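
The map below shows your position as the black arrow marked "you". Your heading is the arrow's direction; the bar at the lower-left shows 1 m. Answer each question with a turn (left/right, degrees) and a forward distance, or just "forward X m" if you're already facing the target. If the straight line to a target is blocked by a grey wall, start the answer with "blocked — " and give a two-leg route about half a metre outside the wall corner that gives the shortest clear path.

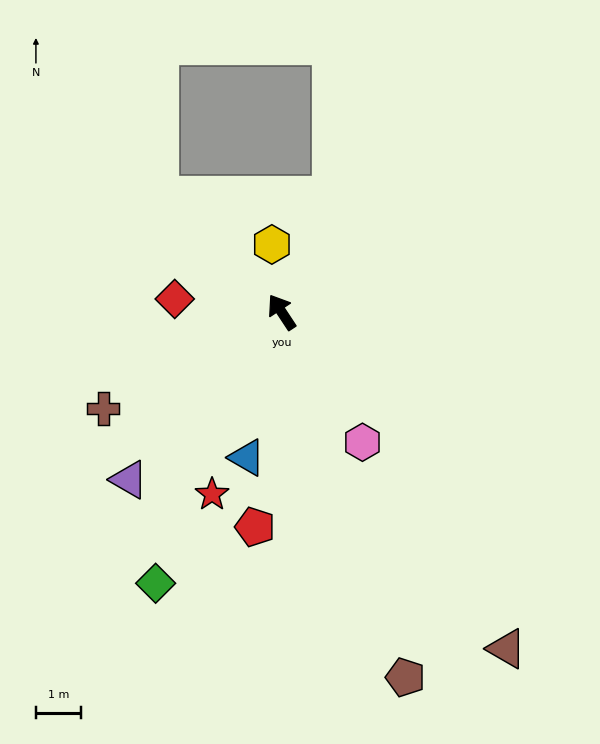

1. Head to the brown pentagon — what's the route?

turn left 165°, forward 8.6 m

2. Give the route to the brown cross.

turn left 85°, forward 4.5 m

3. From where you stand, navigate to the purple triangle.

turn left 104°, forward 5.0 m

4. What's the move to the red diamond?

turn left 50°, forward 2.4 m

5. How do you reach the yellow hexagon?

turn right 25°, forward 1.5 m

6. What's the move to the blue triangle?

turn left 133°, forward 3.3 m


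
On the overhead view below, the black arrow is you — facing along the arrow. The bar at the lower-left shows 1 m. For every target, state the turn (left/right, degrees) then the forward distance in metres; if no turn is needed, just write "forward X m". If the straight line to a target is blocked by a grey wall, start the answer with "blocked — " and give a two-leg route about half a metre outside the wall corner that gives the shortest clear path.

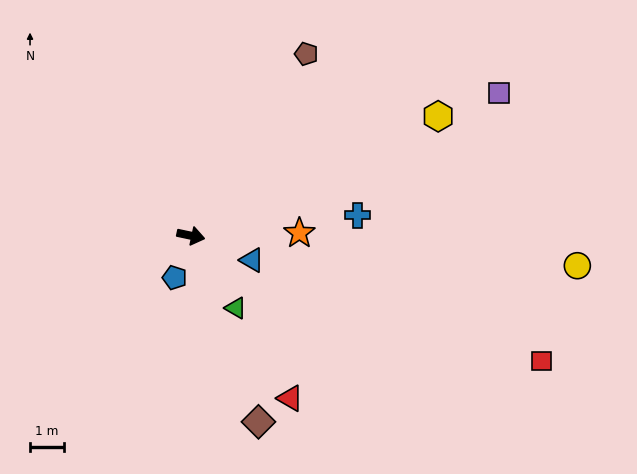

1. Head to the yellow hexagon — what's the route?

turn left 38°, forward 8.1 m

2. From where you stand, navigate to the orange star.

turn left 13°, forward 3.2 m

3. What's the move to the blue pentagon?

turn right 99°, forward 1.3 m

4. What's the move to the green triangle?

turn right 46°, forward 2.5 m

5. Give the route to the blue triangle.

turn right 10°, forward 1.9 m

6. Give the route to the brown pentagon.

turn left 70°, forward 6.4 m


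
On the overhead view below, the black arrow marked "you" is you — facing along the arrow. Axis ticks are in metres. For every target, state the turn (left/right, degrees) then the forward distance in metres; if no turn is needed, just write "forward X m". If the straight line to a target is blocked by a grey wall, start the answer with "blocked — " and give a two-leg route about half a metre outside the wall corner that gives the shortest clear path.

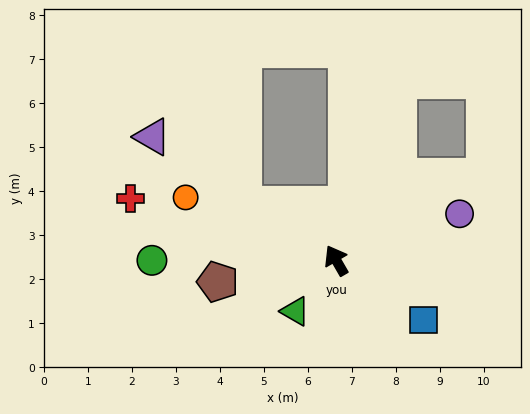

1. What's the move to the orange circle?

turn left 37°, forward 3.7 m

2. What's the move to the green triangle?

turn left 111°, forward 1.5 m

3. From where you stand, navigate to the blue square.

turn right 154°, forward 2.4 m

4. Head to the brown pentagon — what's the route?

turn left 70°, forward 2.7 m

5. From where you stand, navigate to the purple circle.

turn right 99°, forward 3.0 m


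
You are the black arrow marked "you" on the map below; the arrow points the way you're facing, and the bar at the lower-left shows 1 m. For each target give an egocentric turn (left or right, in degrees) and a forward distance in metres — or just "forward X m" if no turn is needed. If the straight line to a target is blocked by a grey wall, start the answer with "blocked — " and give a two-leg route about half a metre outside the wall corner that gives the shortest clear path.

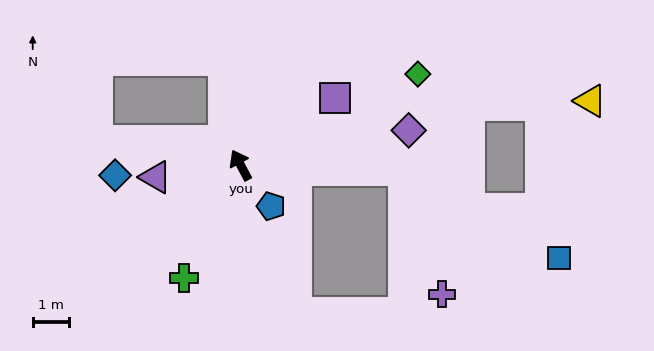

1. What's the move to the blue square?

blocked — turn right 120°, forward 4.5 m, then turn right 28°, forward 4.9 m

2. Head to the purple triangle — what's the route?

turn left 70°, forward 2.3 m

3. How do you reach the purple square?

turn right 83°, forward 3.2 m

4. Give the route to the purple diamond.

turn right 107°, forward 4.7 m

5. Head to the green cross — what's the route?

turn left 125°, forward 3.5 m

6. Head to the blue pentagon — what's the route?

turn right 172°, forward 1.4 m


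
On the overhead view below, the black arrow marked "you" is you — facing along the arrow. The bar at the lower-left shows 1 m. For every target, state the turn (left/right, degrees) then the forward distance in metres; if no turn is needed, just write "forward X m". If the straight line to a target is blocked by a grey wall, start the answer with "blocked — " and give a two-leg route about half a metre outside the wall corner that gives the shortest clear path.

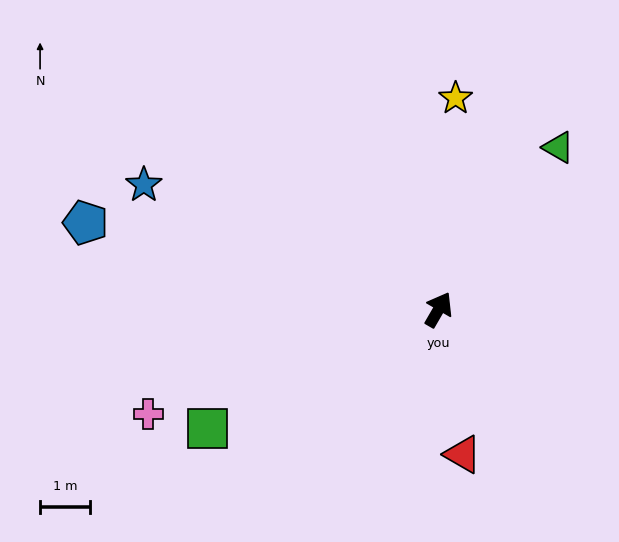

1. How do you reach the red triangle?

turn right 141°, forward 2.9 m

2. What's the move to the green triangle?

turn right 6°, forward 4.0 m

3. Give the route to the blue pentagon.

turn left 106°, forward 7.3 m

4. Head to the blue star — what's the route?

turn left 97°, forward 6.4 m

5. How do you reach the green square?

turn left 147°, forward 5.2 m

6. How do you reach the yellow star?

turn left 25°, forward 4.3 m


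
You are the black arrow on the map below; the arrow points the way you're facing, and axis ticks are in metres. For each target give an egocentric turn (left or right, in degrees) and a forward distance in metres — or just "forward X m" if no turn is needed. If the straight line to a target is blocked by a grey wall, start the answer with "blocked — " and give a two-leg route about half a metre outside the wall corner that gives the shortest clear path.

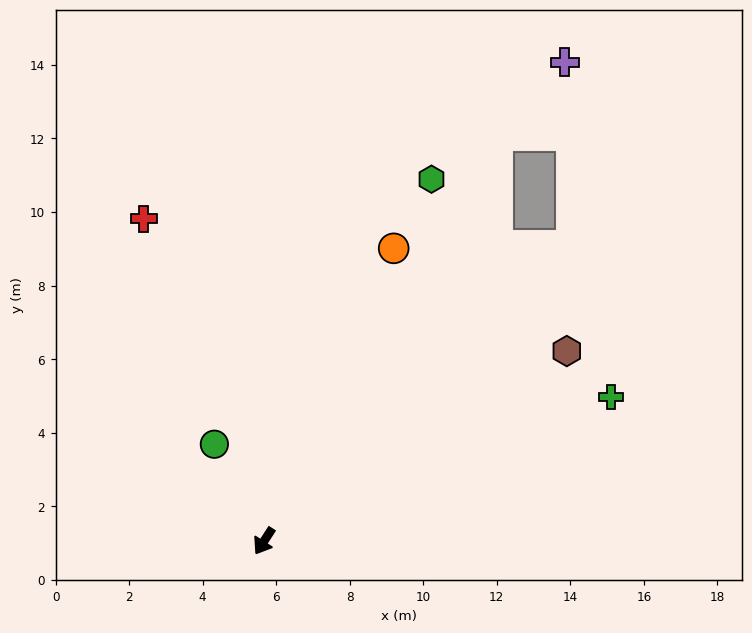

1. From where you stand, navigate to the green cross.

turn left 145°, forward 10.2 m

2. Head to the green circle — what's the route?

turn right 120°, forward 3.0 m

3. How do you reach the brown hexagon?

turn left 155°, forward 9.7 m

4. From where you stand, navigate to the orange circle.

turn right 171°, forward 8.7 m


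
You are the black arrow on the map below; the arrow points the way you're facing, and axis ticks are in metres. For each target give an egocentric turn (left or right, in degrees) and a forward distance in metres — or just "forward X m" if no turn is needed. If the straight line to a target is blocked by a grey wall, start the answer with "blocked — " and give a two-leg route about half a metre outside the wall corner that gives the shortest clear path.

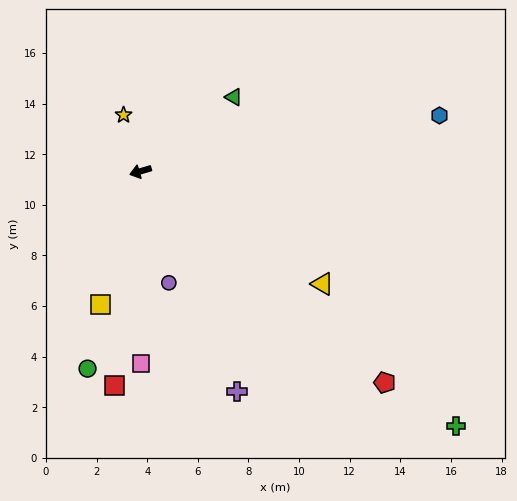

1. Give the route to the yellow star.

turn right 90°, forward 2.3 m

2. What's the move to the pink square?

turn left 74°, forward 7.6 m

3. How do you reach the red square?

turn left 67°, forward 8.5 m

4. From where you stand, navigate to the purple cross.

turn left 97°, forward 9.5 m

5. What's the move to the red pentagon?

turn left 123°, forward 12.8 m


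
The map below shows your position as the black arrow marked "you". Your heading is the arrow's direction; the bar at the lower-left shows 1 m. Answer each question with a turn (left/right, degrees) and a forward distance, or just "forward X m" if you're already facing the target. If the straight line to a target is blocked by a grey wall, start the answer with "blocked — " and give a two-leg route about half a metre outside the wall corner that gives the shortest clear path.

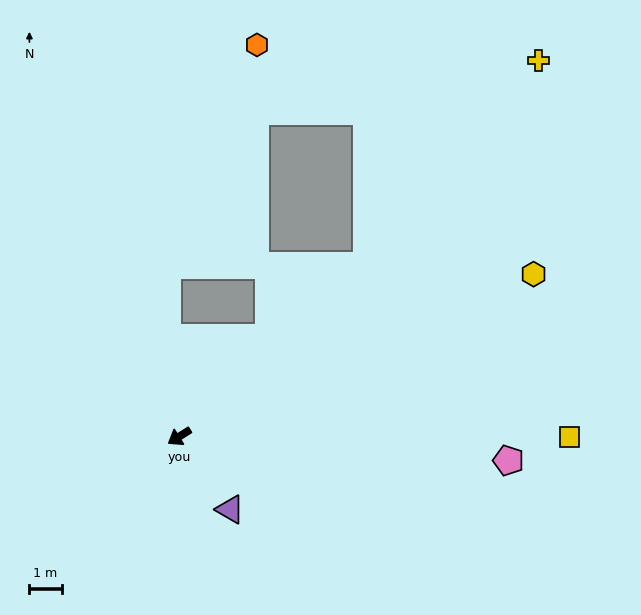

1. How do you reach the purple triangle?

turn left 93°, forward 2.8 m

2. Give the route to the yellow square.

turn left 148°, forward 12.1 m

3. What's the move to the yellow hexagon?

turn left 173°, forward 12.1 m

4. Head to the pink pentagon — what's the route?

turn left 144°, forward 10.3 m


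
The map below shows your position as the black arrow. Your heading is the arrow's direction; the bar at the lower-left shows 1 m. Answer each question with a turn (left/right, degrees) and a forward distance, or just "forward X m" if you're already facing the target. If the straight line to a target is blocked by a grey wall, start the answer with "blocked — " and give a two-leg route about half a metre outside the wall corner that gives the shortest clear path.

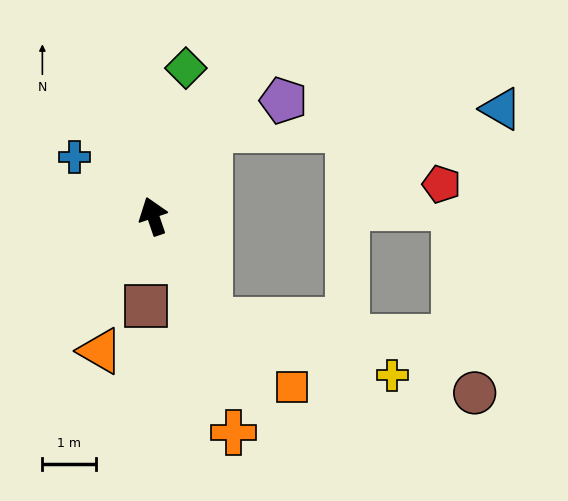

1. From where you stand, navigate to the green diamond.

turn right 31°, forward 2.8 m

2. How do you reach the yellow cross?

blocked — turn right 170°, forward 2.2 m, then turn left 44°, forward 3.5 m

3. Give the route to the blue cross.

turn left 34°, forward 1.8 m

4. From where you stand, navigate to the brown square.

turn left 157°, forward 1.7 m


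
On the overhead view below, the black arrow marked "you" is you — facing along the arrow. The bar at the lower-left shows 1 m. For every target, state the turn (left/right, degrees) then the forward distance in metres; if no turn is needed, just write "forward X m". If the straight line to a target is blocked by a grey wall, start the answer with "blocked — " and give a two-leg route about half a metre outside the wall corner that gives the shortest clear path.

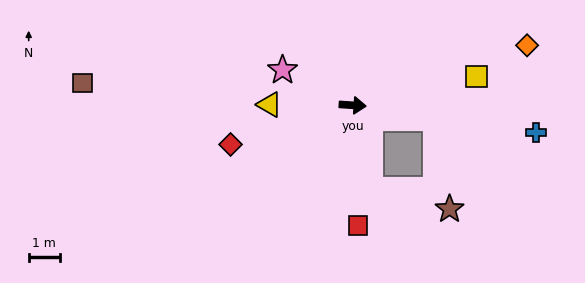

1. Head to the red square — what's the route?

turn right 84°, forward 3.8 m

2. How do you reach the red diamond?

turn right 158°, forward 4.1 m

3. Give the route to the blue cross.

turn right 5°, forward 5.9 m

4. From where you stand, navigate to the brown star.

blocked — turn right 75°, forward 2.8 m, then turn left 65°, forward 2.6 m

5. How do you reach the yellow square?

turn left 17°, forward 4.1 m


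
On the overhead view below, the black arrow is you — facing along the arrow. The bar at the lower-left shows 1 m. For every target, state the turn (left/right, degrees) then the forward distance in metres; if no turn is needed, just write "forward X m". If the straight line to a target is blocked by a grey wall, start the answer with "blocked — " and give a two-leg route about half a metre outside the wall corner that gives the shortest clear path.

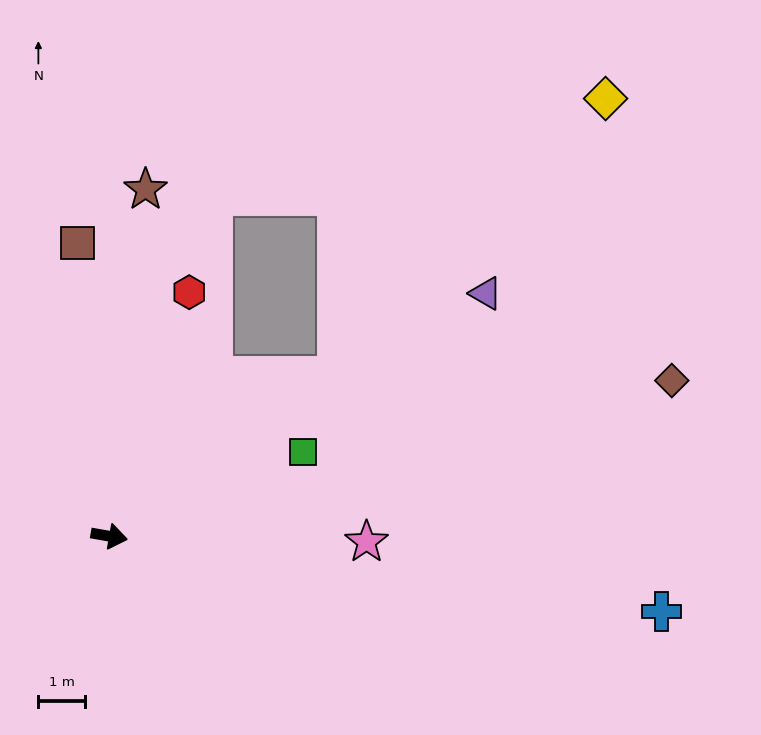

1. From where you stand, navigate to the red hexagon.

turn left 82°, forward 5.6 m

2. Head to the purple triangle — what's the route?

turn left 43°, forward 9.7 m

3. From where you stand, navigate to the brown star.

turn left 94°, forward 7.6 m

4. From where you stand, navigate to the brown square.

turn left 106°, forward 6.4 m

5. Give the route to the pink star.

turn left 9°, forward 5.6 m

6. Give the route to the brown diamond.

turn left 25°, forward 12.6 m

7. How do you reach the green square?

turn left 33°, forward 4.6 m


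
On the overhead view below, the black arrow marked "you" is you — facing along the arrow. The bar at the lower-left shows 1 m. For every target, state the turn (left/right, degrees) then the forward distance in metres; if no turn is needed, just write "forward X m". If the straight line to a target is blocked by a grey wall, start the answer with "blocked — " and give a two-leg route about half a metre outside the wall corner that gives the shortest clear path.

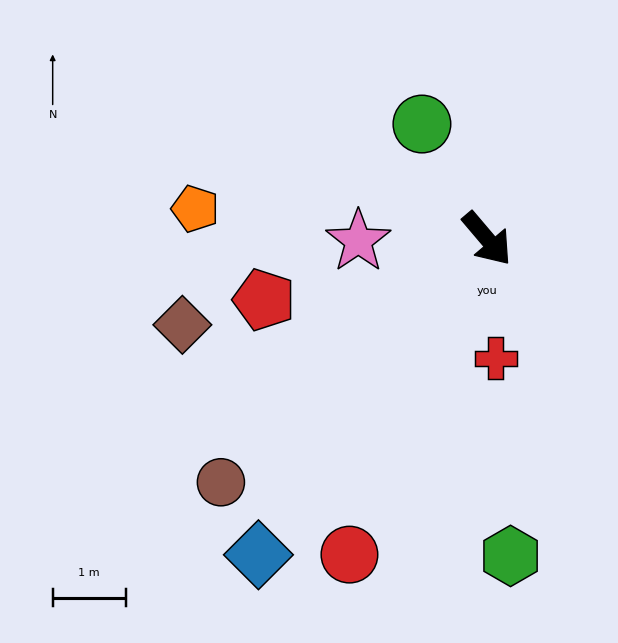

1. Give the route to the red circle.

turn right 64°, forward 4.7 m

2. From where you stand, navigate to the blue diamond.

turn right 76°, forward 5.4 m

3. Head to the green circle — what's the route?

turn left 169°, forward 1.8 m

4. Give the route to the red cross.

turn right 36°, forward 1.6 m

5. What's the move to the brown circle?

turn right 88°, forward 4.9 m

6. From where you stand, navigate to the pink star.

turn right 129°, forward 1.8 m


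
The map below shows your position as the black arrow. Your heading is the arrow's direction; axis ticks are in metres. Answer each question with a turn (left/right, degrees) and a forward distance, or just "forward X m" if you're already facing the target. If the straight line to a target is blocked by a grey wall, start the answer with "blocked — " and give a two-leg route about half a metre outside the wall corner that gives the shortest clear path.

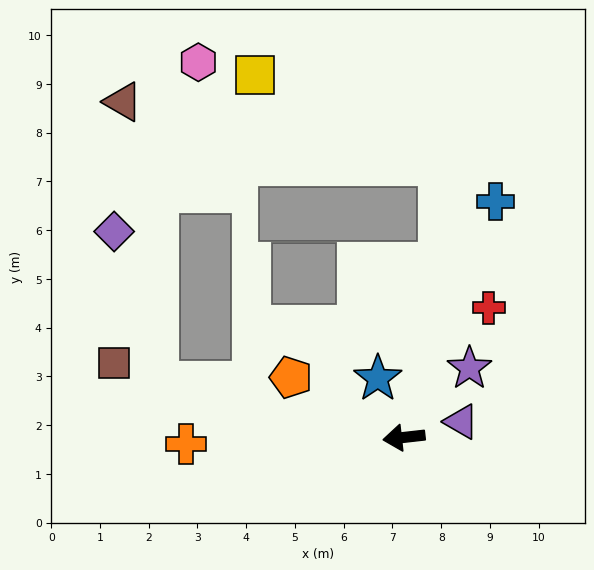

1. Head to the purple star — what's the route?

turn right 140°, forward 2.0 m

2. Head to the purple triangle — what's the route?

turn right 171°, forward 1.2 m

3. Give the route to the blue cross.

turn right 118°, forward 5.2 m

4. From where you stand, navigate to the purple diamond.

blocked — turn right 19°, forward 5.2 m, then turn right 61°, forward 3.2 m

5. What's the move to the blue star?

turn right 73°, forward 1.3 m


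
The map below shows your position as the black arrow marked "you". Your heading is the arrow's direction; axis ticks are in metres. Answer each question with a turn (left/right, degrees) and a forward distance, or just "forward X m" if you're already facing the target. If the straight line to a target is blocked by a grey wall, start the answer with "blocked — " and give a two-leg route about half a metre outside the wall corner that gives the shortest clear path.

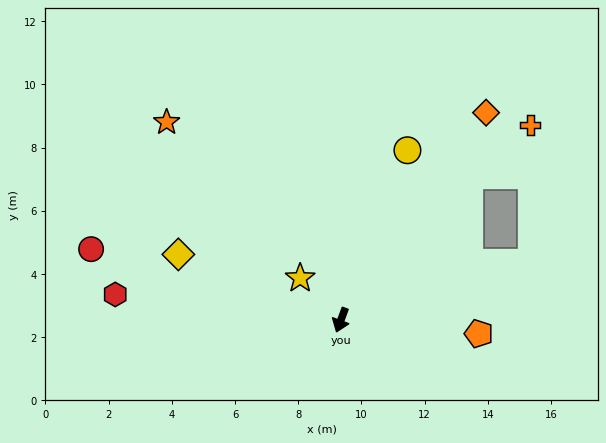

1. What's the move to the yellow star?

turn right 116°, forward 1.9 m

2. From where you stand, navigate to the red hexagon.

turn right 76°, forward 7.2 m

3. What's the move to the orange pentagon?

turn left 105°, forward 4.4 m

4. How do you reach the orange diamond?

turn left 165°, forward 8.0 m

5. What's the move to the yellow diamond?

turn right 92°, forward 5.5 m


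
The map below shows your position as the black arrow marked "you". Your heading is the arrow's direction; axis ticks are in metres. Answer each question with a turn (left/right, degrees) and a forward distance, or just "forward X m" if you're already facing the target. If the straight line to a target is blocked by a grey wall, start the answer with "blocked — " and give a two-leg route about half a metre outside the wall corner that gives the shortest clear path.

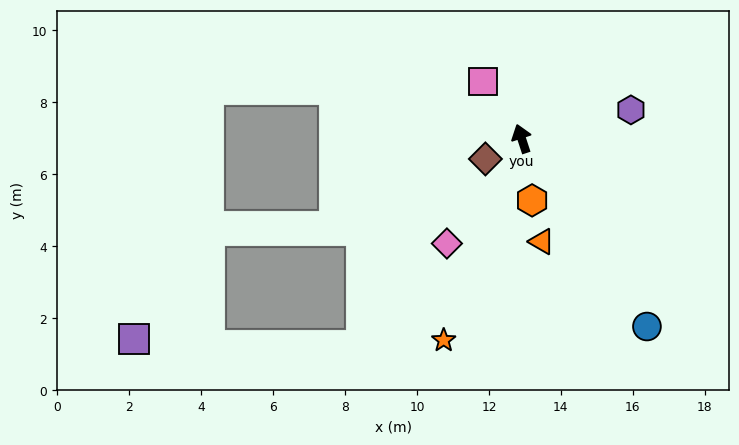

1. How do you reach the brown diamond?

turn left 101°, forward 1.2 m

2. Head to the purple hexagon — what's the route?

turn right 93°, forward 3.1 m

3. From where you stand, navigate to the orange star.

turn left 141°, forward 6.0 m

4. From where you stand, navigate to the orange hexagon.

turn left 171°, forward 1.7 m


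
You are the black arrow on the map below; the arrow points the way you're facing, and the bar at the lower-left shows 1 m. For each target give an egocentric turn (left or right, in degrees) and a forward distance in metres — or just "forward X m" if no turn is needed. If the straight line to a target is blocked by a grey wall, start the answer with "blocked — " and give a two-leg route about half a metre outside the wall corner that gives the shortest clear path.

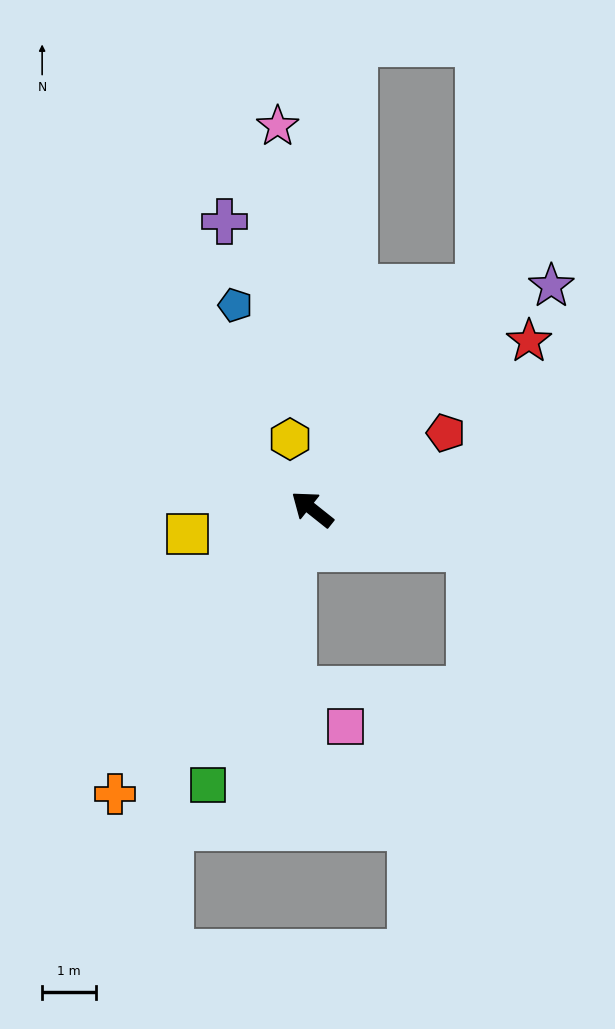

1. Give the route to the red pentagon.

turn right 112°, forward 2.9 m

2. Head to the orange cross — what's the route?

turn left 94°, forward 6.4 m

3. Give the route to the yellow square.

turn left 50°, forward 2.4 m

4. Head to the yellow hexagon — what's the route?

turn right 34°, forward 1.4 m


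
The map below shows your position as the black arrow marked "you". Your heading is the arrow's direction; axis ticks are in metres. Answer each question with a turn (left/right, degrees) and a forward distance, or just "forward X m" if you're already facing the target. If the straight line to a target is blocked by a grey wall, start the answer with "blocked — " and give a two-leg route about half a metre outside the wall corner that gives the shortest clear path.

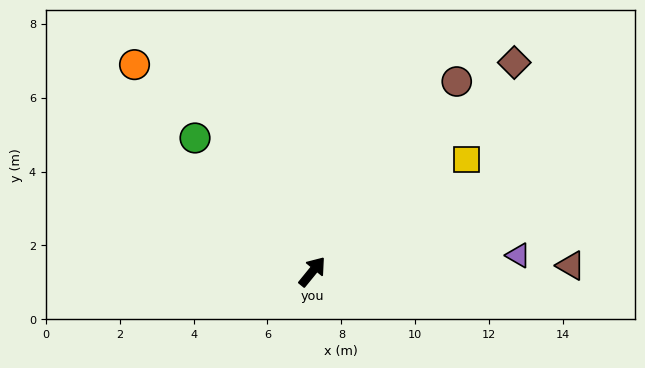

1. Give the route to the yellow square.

turn right 15°, forward 5.2 m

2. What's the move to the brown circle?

forward 6.5 m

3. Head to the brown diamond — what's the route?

turn right 5°, forward 7.9 m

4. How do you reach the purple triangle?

turn right 46°, forward 5.6 m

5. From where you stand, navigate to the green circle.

turn left 80°, forward 4.8 m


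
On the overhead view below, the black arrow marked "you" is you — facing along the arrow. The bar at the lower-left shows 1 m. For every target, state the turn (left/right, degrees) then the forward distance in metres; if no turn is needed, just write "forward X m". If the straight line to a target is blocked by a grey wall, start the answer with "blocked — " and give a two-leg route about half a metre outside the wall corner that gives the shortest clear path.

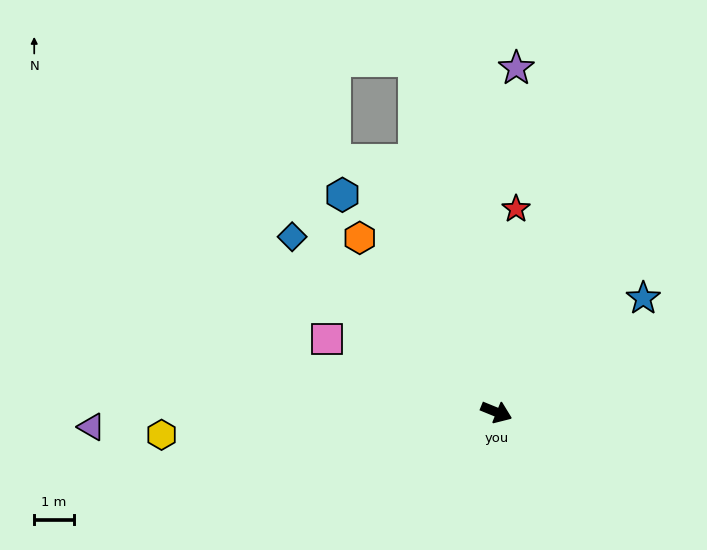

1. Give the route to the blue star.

turn left 60°, forward 4.7 m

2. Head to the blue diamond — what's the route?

turn left 162°, forward 6.8 m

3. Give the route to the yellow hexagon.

turn right 154°, forward 8.5 m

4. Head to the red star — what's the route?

turn left 107°, forward 5.2 m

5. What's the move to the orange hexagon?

turn left 150°, forward 5.6 m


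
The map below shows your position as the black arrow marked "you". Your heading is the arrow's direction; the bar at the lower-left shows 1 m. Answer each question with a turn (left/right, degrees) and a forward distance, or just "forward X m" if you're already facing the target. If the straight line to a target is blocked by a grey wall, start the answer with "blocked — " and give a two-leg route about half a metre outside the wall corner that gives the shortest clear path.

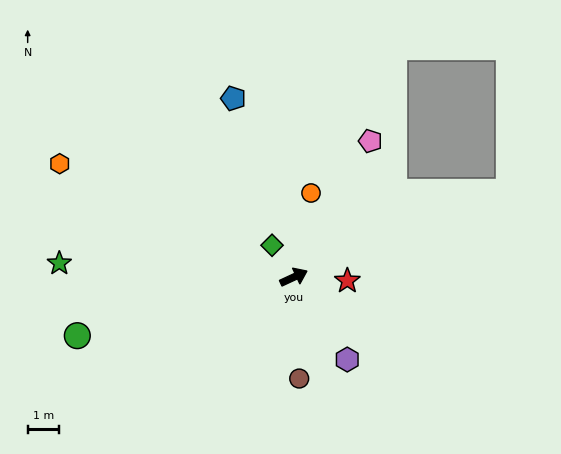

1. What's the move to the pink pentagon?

turn left 36°, forward 5.0 m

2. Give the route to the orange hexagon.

turn left 129°, forward 8.3 m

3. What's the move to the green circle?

turn left 170°, forward 7.1 m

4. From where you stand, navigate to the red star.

turn right 29°, forward 1.7 m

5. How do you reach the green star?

turn left 152°, forward 7.5 m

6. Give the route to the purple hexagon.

turn right 82°, forward 3.1 m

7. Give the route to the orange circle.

turn left 54°, forward 2.7 m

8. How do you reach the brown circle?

turn right 112°, forward 3.2 m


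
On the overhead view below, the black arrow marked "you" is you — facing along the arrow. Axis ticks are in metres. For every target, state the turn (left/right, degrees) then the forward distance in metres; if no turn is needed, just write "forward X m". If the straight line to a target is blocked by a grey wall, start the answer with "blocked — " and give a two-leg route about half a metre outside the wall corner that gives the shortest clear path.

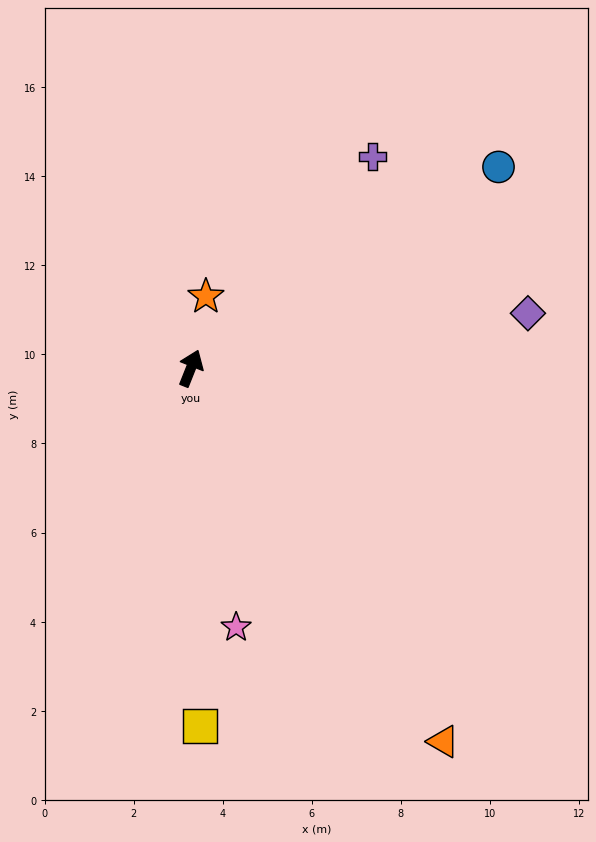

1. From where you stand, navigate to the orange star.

turn left 10°, forward 1.6 m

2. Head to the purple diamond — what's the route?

turn right 59°, forward 7.7 m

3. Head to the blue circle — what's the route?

turn right 35°, forward 8.3 m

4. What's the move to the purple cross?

turn right 19°, forward 6.3 m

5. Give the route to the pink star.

turn right 148°, forward 5.9 m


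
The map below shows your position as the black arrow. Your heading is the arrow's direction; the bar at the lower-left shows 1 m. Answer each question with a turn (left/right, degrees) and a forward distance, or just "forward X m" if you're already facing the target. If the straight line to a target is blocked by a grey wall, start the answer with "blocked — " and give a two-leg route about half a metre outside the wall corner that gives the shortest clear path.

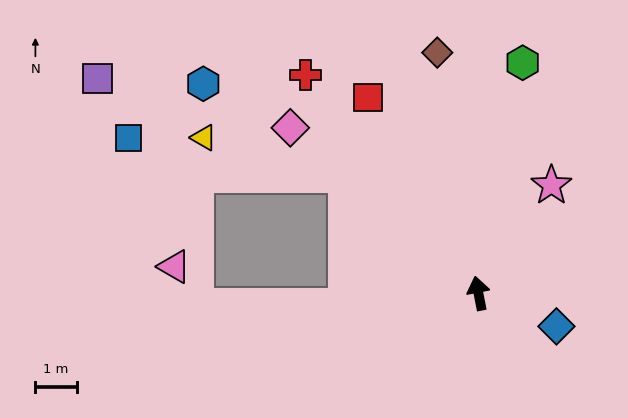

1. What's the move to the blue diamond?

turn right 124°, forward 2.0 m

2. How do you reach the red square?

turn left 18°, forward 5.4 m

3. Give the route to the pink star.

turn right 45°, forward 3.1 m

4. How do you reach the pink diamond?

turn left 38°, forward 6.0 m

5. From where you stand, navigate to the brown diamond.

forward 5.9 m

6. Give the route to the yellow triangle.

blocked — turn left 37°, forward 4.3 m, then turn left 27°, forward 3.5 m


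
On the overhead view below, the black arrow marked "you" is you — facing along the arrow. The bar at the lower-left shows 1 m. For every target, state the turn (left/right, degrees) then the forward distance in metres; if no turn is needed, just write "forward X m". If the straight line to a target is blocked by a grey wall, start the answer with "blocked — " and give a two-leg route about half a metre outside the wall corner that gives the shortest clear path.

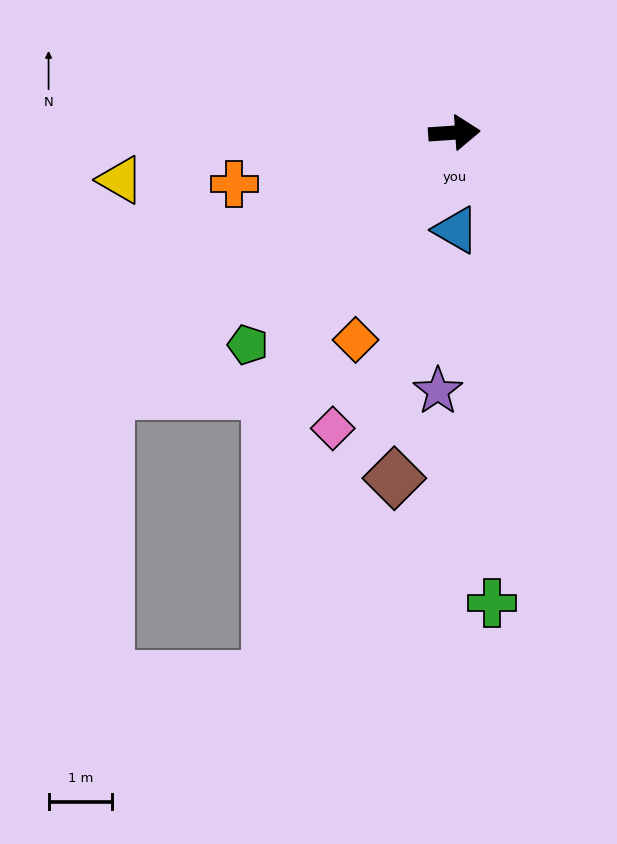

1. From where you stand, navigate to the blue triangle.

turn right 93°, forward 1.5 m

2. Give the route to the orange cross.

turn right 171°, forward 3.6 m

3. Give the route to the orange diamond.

turn right 119°, forward 3.6 m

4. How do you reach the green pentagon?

turn right 138°, forward 4.7 m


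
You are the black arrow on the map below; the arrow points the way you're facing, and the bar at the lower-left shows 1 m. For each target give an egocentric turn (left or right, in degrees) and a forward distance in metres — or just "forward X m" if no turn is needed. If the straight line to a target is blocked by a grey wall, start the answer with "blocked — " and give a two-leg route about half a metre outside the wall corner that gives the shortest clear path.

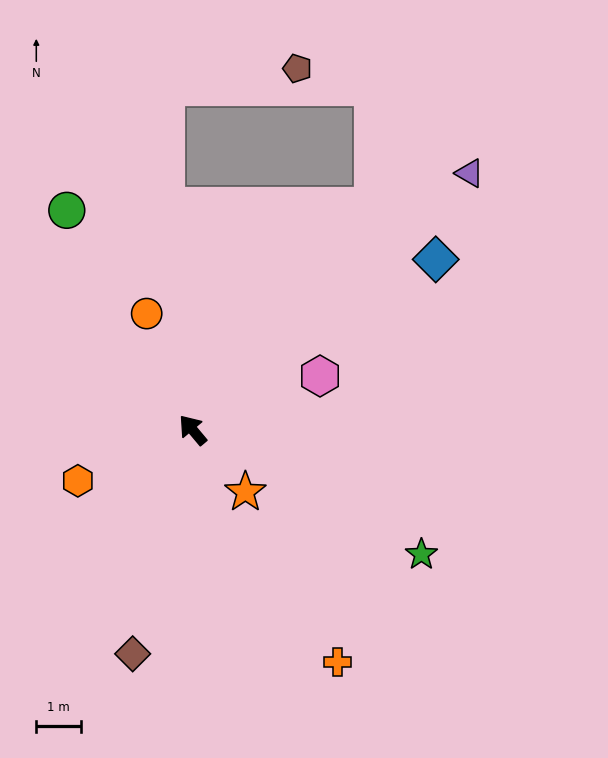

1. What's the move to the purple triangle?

turn right 87°, forward 8.4 m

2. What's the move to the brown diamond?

turn left 125°, forward 5.2 m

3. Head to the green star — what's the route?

turn right 159°, forward 5.8 m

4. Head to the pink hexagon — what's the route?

turn right 107°, forward 3.1 m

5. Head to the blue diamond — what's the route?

turn right 95°, forward 6.6 m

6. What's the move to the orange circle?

turn right 18°, forward 2.8 m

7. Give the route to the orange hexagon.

turn left 74°, forward 2.8 m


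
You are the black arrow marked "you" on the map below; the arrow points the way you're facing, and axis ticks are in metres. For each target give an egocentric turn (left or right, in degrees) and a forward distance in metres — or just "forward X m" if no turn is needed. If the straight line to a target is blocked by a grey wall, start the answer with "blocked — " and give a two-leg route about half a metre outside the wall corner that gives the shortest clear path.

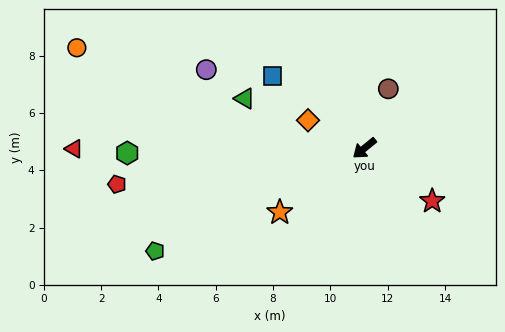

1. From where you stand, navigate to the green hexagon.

turn right 38°, forward 8.3 m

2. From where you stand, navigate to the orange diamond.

turn right 66°, forward 2.2 m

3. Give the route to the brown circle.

turn right 151°, forward 2.2 m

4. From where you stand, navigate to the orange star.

turn right 2°, forward 3.7 m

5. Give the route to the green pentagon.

turn right 13°, forward 8.1 m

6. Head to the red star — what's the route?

turn left 103°, forward 3.0 m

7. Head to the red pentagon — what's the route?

turn right 31°, forward 8.7 m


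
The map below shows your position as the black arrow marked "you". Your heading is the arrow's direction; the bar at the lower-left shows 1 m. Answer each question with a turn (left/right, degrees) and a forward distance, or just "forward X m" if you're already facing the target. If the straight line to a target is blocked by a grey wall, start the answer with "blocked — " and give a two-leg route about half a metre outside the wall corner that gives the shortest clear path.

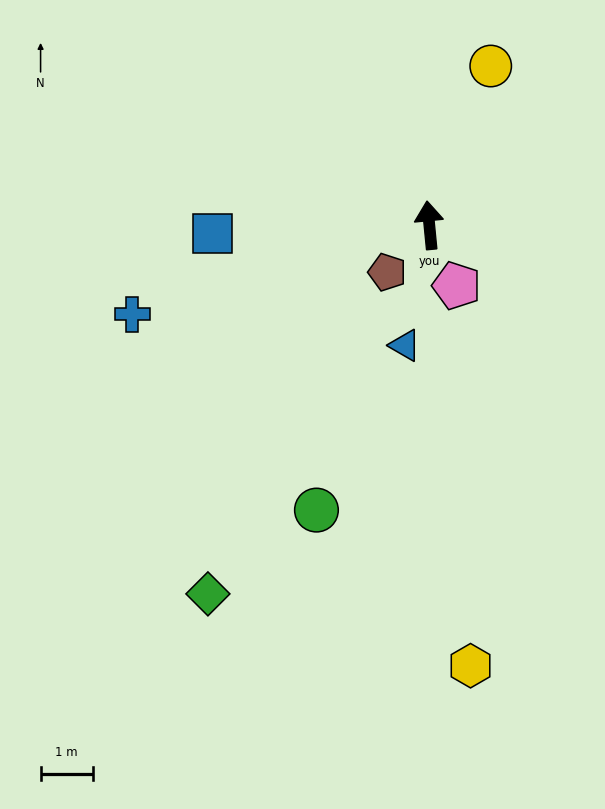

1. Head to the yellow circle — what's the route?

turn right 27°, forward 3.3 m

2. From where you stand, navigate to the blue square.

turn left 87°, forward 4.2 m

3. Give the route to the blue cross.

turn left 101°, forward 6.0 m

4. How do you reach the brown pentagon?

turn left 133°, forward 1.2 m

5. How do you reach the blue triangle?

turn left 163°, forward 2.4 m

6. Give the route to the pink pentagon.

turn right 161°, forward 1.3 m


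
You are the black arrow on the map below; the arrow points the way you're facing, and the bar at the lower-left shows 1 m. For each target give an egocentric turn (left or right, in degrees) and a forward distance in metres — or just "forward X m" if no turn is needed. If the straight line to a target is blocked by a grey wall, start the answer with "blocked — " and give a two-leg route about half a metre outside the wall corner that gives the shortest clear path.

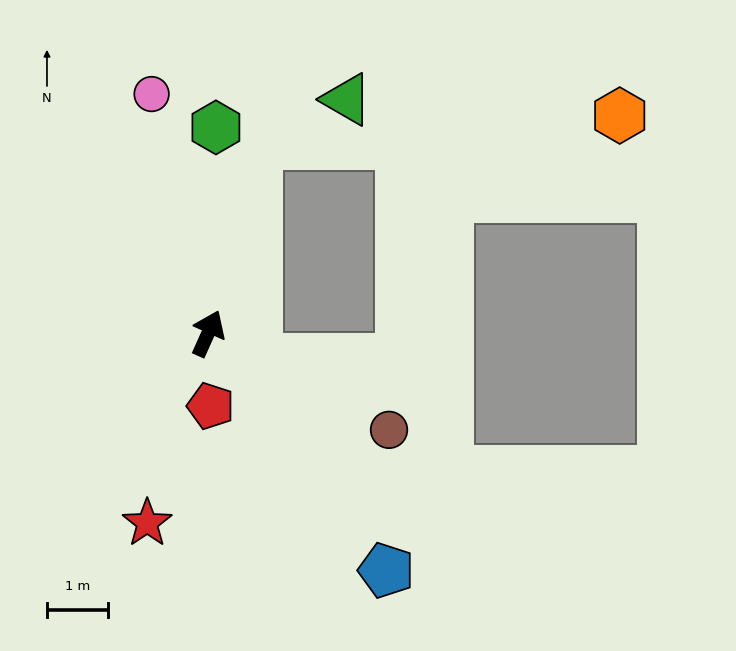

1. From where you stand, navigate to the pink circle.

turn left 37°, forward 4.0 m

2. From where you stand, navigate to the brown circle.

turn right 94°, forward 3.4 m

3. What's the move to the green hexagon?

turn left 22°, forward 3.4 m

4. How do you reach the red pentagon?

turn right 154°, forward 1.2 m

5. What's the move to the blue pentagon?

turn right 119°, forward 4.9 m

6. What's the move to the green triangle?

blocked — turn left 10°, forward 3.2 m, then turn right 50°, forward 1.6 m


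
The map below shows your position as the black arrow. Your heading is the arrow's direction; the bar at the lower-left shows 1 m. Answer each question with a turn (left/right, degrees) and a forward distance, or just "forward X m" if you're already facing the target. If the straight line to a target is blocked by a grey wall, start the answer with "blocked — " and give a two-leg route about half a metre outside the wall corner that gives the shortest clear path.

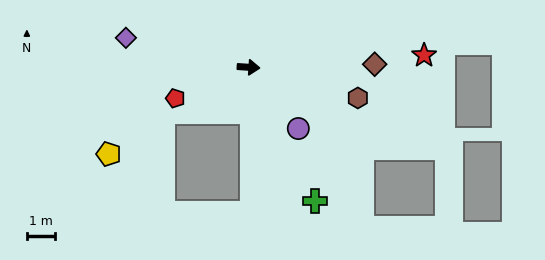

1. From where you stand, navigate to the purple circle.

turn right 47°, forward 2.8 m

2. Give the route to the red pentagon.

turn right 153°, forward 2.8 m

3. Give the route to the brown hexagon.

turn right 12°, forward 4.0 m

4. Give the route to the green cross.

turn right 60°, forward 5.3 m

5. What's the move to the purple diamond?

turn left 170°, forward 4.5 m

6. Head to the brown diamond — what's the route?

turn left 5°, forward 4.5 m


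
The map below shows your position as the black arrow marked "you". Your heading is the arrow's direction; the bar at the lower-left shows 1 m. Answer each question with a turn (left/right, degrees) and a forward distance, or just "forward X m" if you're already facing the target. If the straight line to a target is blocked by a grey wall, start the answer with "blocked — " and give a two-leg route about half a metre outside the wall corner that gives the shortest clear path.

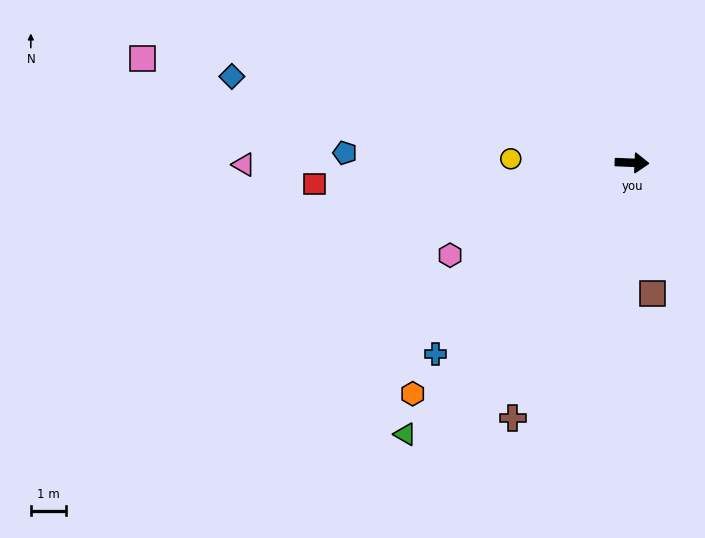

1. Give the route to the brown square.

turn right 79°, forward 3.7 m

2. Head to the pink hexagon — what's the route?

turn right 151°, forward 5.7 m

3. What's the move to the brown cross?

turn right 113°, forward 7.9 m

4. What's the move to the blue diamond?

turn left 170°, forward 11.5 m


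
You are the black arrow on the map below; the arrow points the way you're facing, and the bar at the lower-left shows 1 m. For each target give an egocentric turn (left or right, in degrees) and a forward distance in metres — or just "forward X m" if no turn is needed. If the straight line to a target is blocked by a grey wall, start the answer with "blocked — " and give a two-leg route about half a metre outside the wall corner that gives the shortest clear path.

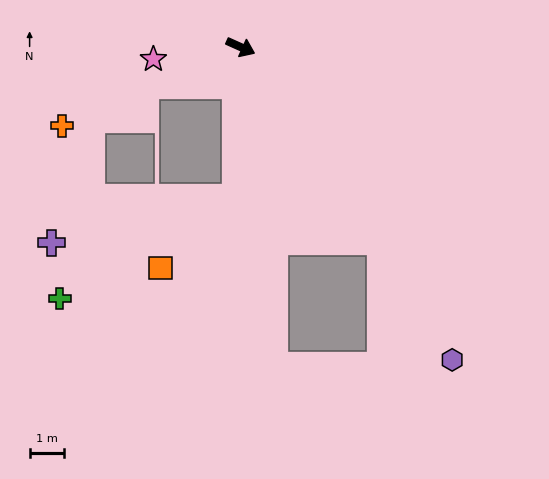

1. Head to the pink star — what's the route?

turn right 148°, forward 2.6 m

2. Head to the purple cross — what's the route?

blocked — turn right 67°, forward 4.4 m, then turn right 75°, forward 5.6 m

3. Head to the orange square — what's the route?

blocked — turn right 67°, forward 4.4 m, then turn right 47°, forward 3.0 m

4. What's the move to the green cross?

blocked — turn right 67°, forward 4.4 m, then turn right 59°, forward 5.9 m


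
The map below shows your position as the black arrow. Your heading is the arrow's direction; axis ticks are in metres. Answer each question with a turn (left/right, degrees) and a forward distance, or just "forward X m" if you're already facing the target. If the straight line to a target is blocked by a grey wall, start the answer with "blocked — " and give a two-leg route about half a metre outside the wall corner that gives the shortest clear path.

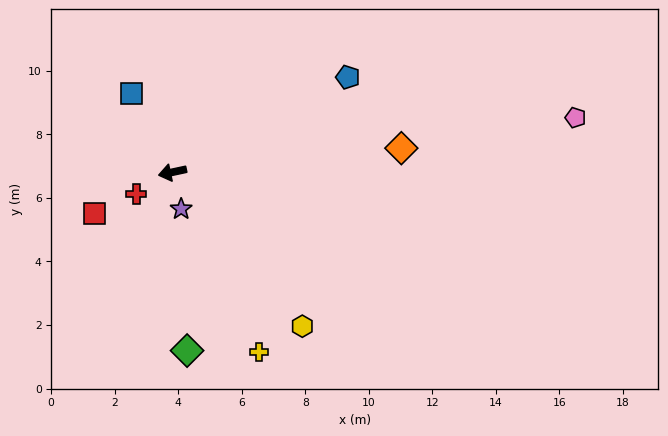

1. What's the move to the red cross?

turn left 19°, forward 1.3 m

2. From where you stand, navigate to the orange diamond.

turn left 174°, forward 7.2 m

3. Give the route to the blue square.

turn right 75°, forward 2.8 m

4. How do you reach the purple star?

turn left 91°, forward 1.2 m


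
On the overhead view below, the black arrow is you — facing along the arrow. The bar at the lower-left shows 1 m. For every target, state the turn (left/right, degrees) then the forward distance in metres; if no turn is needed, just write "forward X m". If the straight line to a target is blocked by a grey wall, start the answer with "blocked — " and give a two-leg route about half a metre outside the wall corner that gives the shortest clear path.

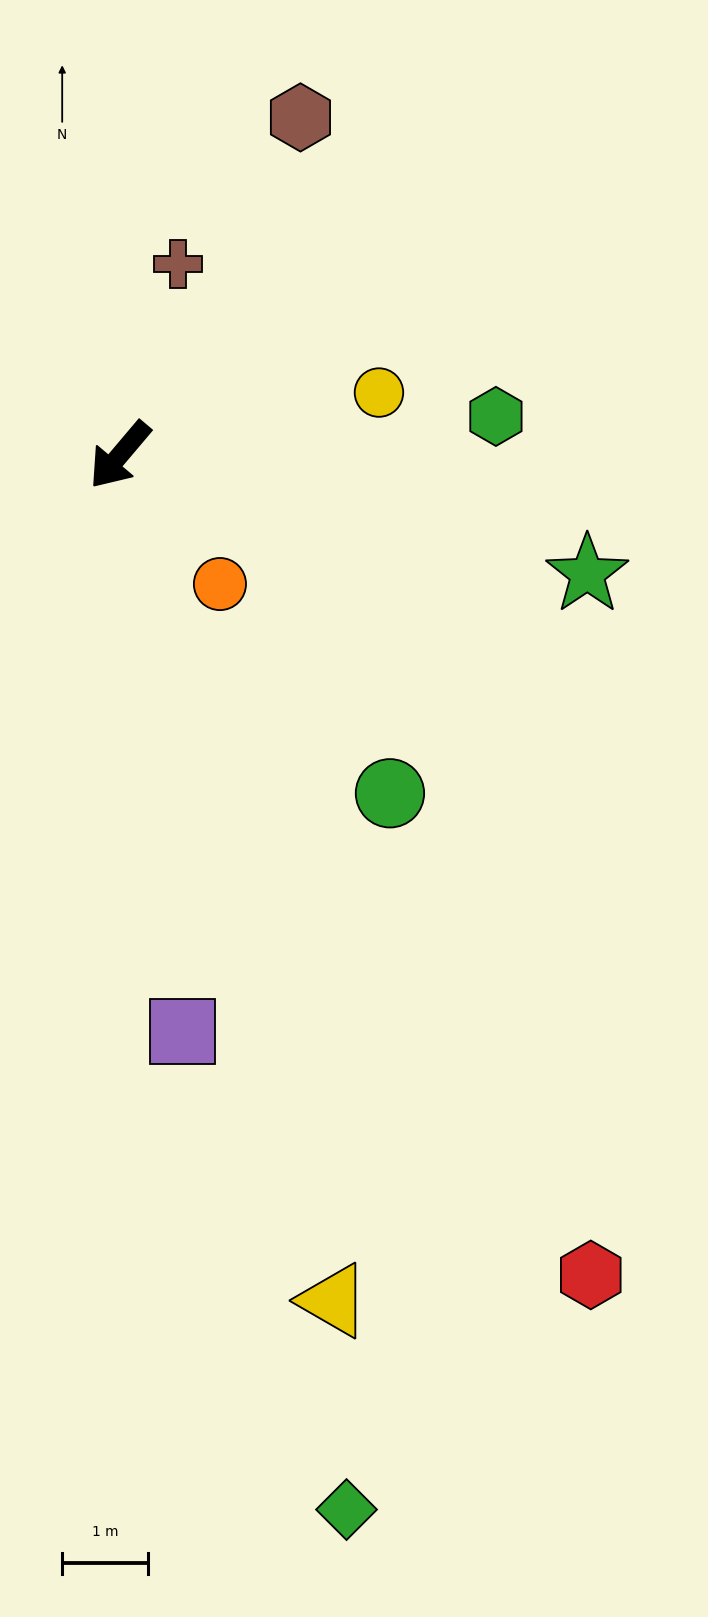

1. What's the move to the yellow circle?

turn left 144°, forward 3.1 m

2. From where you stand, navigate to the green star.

turn left 116°, forward 5.6 m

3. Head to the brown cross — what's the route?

turn right 157°, forward 2.3 m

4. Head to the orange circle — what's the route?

turn left 78°, forward 1.9 m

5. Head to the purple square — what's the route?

turn left 46°, forward 6.8 m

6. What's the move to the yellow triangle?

turn left 54°, forward 10.2 m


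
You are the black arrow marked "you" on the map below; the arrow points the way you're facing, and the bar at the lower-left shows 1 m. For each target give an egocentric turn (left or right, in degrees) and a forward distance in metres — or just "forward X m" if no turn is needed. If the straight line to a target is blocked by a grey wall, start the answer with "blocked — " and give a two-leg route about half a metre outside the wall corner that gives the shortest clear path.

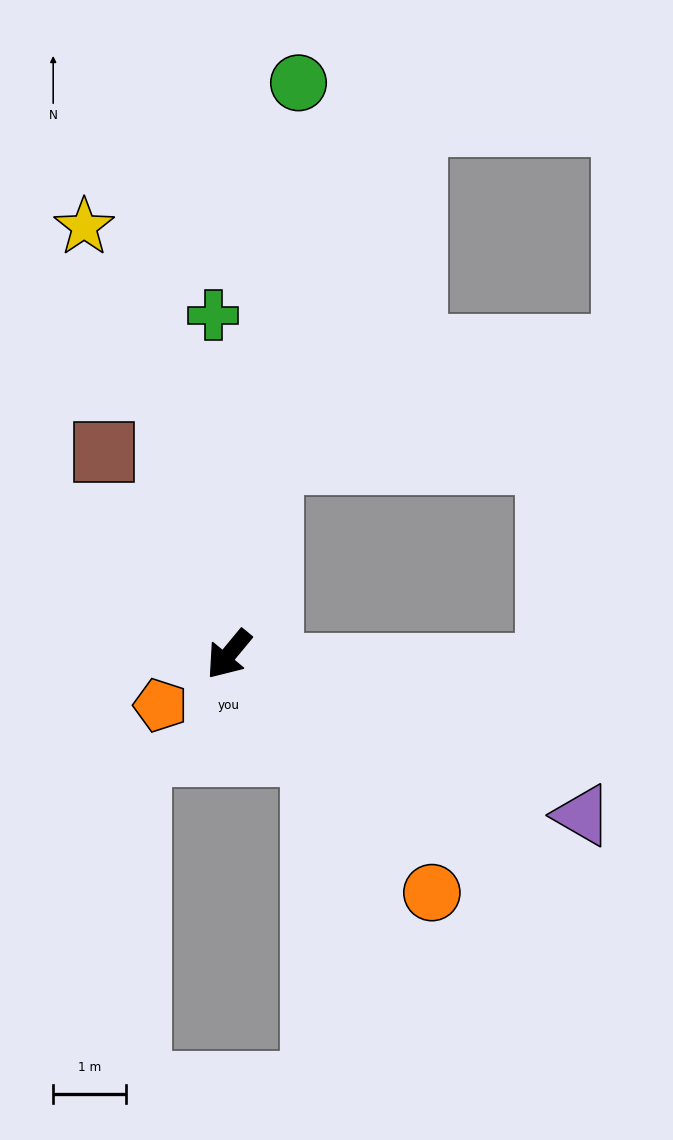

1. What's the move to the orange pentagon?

turn right 14°, forward 1.2 m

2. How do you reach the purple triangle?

turn left 105°, forward 5.3 m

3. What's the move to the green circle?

turn right 147°, forward 7.9 m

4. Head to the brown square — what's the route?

turn right 109°, forward 3.3 m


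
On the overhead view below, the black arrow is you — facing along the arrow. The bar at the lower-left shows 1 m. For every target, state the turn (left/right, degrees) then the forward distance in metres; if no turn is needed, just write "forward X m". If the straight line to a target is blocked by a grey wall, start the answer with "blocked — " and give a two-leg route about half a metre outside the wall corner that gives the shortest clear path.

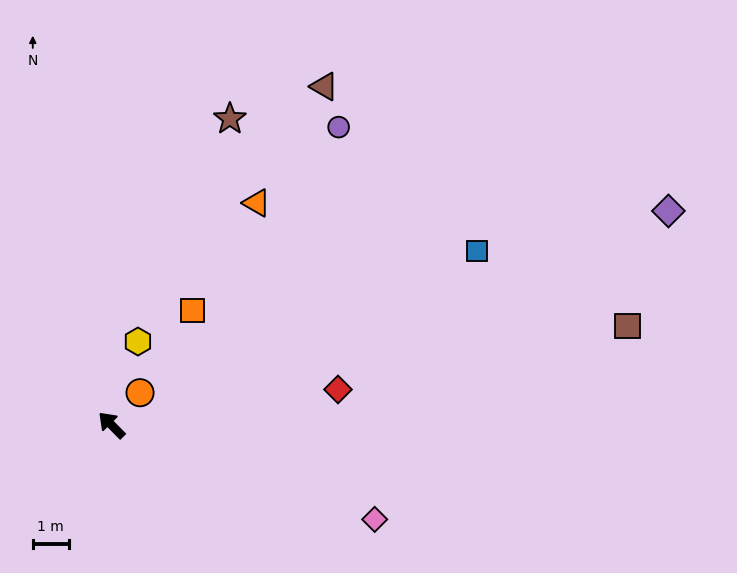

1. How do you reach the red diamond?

turn right 126°, forward 6.3 m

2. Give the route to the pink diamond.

turn right 154°, forward 7.7 m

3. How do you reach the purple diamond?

turn right 114°, forward 16.5 m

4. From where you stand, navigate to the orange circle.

turn right 86°, forward 1.2 m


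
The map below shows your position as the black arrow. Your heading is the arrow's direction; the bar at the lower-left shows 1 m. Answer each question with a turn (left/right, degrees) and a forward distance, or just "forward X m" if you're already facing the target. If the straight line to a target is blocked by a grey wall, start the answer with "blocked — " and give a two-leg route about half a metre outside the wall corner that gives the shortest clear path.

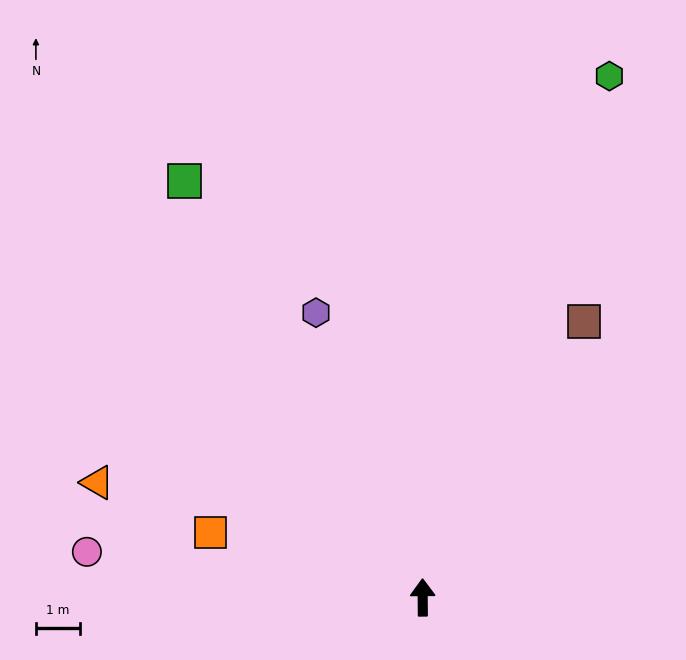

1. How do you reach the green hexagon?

turn right 20°, forward 12.7 m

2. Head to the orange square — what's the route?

turn left 73°, forward 5.1 m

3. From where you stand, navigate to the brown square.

turn right 31°, forward 7.3 m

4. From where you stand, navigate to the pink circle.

turn left 82°, forward 7.7 m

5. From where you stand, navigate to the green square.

turn left 29°, forward 11.0 m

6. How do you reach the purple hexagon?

turn left 20°, forward 7.0 m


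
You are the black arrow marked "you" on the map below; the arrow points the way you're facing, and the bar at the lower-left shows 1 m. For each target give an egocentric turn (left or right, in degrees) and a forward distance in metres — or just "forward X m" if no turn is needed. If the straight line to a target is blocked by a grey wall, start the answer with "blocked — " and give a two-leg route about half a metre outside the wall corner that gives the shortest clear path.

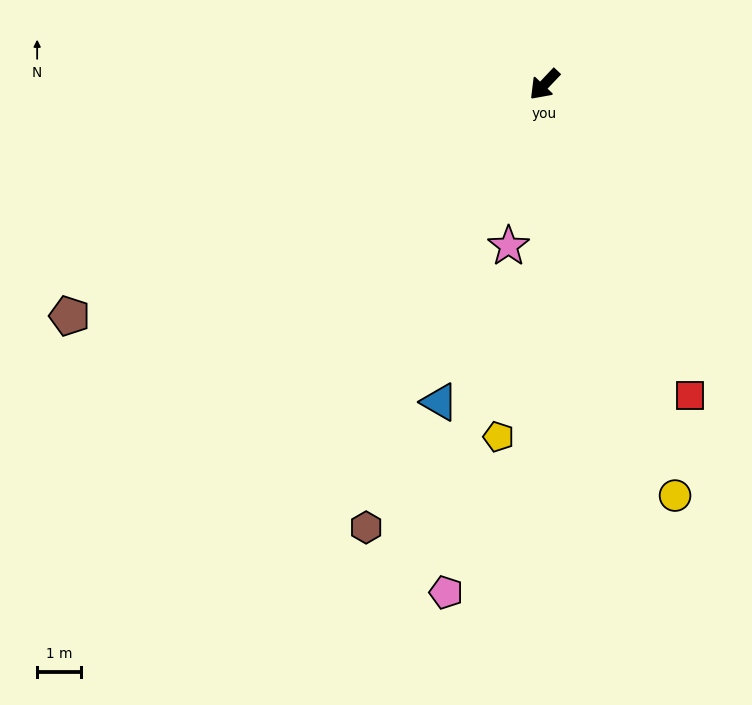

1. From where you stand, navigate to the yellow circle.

turn left 61°, forward 9.9 m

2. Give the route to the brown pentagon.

turn right 21°, forward 12.1 m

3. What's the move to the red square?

turn left 69°, forward 7.8 m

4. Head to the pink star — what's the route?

turn left 31°, forward 3.8 m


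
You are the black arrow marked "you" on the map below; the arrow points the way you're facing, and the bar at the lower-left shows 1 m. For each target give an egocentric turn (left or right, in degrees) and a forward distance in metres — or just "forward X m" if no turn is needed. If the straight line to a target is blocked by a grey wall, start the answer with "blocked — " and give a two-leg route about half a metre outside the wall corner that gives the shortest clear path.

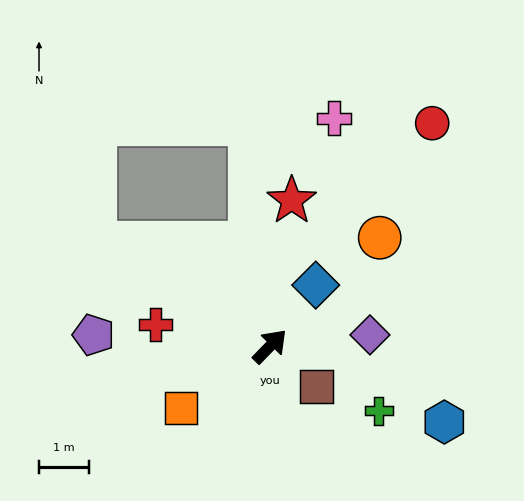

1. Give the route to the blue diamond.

turn left 7°, forward 1.5 m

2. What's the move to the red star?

turn left 36°, forward 2.9 m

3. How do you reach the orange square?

turn left 169°, forward 2.2 m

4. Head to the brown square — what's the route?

turn right 87°, forward 1.2 m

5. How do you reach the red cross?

turn left 123°, forward 2.3 m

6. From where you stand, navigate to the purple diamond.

turn right 39°, forward 2.0 m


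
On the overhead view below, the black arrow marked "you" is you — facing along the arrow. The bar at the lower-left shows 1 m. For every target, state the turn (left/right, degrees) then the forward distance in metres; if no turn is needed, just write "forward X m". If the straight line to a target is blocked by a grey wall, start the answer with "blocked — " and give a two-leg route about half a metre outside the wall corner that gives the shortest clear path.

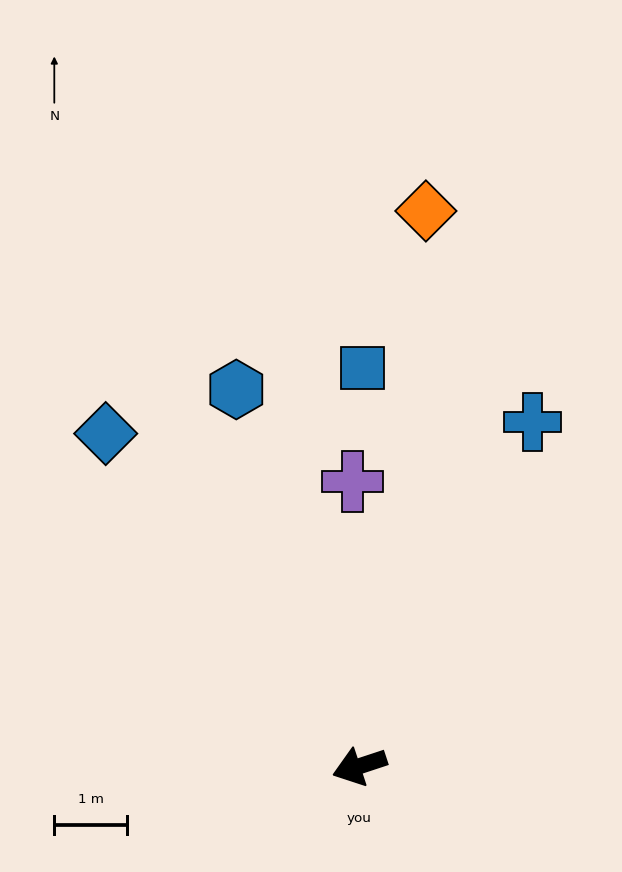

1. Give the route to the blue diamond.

turn right 71°, forward 5.8 m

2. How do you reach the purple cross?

turn right 107°, forward 3.9 m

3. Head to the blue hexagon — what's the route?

turn right 90°, forward 5.5 m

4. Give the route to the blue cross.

turn right 135°, forward 5.3 m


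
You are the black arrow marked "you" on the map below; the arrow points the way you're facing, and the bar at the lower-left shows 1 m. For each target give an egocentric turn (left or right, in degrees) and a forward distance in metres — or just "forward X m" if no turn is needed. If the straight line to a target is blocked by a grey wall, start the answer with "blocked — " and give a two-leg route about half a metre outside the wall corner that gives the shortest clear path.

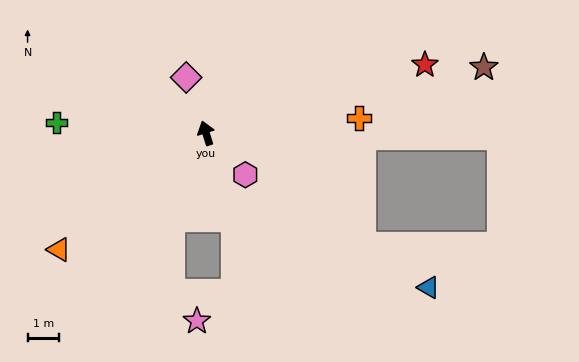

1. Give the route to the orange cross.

turn right 102°, forward 4.9 m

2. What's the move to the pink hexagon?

turn right 154°, forward 1.8 m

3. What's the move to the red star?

turn right 90°, forward 7.3 m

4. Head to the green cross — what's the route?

turn left 69°, forward 4.8 m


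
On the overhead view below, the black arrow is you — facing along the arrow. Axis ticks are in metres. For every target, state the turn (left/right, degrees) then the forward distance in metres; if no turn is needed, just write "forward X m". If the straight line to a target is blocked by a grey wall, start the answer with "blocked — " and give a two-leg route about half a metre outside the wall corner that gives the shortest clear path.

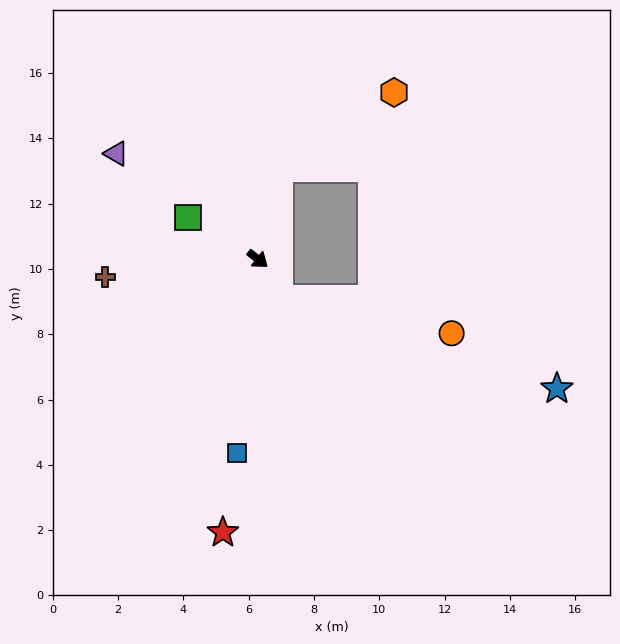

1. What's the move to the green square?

turn right 172°, forward 2.5 m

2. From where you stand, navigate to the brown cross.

turn right 135°, forward 4.7 m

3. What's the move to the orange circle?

blocked — turn right 23°, forward 1.4 m, then turn left 50°, forward 5.4 m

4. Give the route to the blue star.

blocked — turn right 23°, forward 1.4 m, then turn left 43°, forward 8.9 m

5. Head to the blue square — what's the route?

turn right 58°, forward 6.0 m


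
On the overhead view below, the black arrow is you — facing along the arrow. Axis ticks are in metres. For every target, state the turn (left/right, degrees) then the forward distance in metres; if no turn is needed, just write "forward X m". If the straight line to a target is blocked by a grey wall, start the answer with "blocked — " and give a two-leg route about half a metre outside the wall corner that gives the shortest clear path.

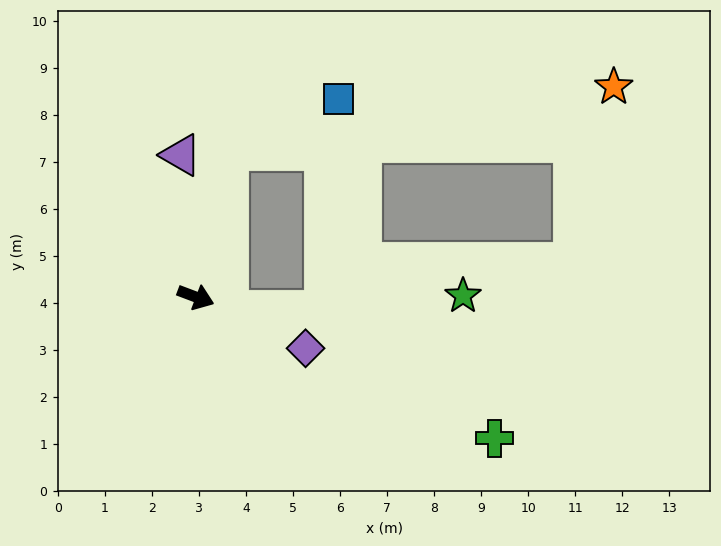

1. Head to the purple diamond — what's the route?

turn right 4°, forward 2.6 m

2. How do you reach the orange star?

blocked — turn left 98°, forward 3.2 m, then turn right 68°, forward 8.3 m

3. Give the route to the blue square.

blocked — turn left 98°, forward 3.2 m, then turn right 52°, forward 2.6 m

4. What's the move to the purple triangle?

turn left 117°, forward 3.0 m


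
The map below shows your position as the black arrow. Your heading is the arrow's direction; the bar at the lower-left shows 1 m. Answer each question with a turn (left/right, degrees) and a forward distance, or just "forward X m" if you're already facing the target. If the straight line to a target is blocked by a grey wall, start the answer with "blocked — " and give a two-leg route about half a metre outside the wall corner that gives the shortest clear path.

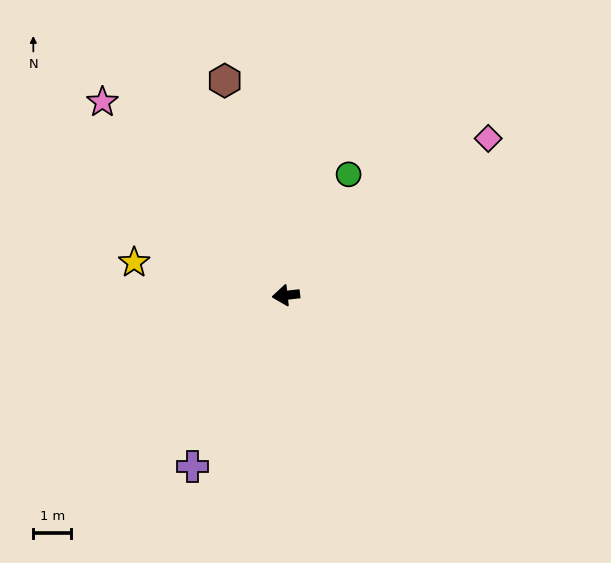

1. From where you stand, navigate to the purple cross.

turn left 55°, forward 5.1 m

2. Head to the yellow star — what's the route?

turn right 19°, forward 4.1 m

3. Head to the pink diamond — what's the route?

turn right 149°, forward 6.7 m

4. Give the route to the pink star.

turn right 53°, forward 7.0 m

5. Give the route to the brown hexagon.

turn right 80°, forward 5.9 m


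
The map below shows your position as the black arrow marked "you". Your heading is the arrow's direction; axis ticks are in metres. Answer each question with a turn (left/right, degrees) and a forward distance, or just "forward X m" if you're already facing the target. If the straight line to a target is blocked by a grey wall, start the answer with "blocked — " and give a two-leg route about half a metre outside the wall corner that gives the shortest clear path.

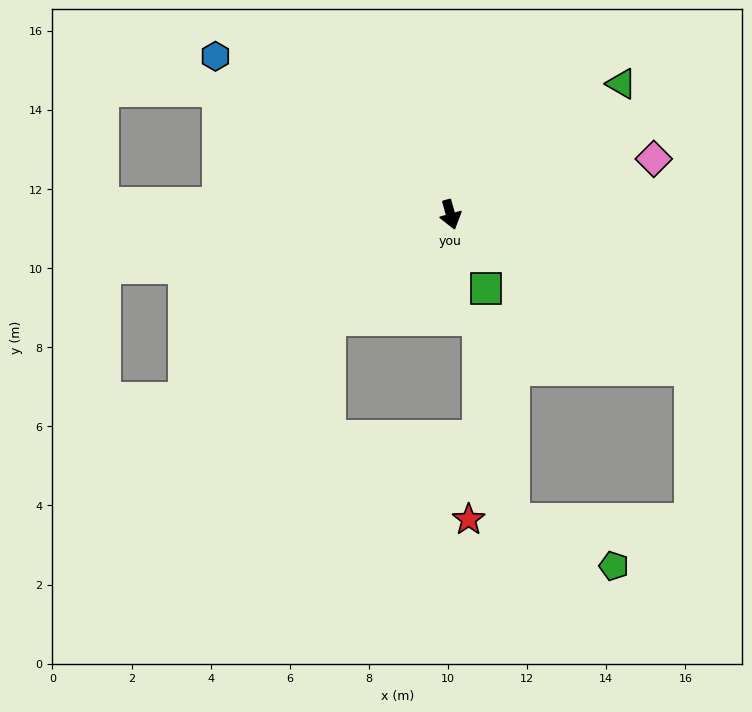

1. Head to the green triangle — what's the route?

turn left 112°, forward 5.4 m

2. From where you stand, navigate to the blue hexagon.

turn right 140°, forward 7.2 m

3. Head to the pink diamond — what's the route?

turn left 90°, forward 5.3 m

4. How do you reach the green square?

turn left 10°, forward 2.1 m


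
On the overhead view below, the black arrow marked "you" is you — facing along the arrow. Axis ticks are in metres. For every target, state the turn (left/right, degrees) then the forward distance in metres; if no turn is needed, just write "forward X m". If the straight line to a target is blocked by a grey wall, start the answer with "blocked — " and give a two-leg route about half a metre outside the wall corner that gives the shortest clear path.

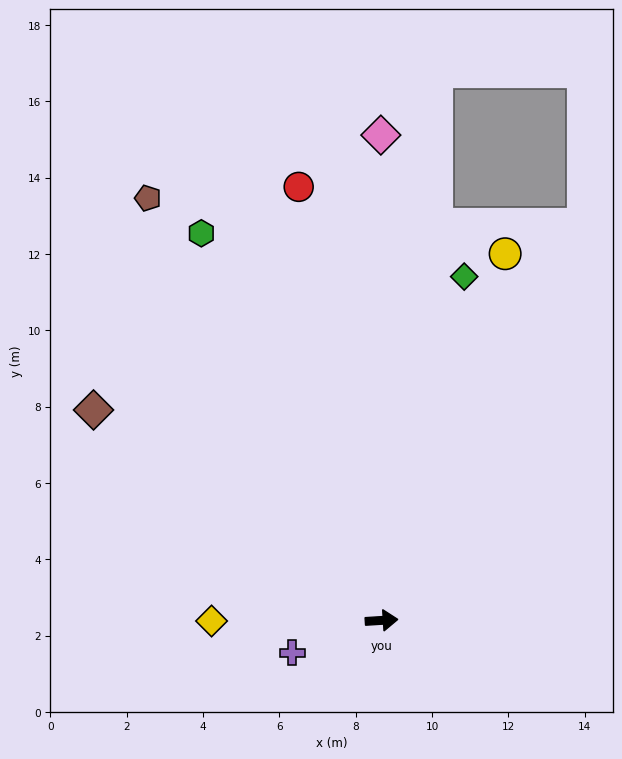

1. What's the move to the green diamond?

turn left 73°, forward 9.3 m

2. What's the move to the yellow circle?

turn left 68°, forward 10.1 m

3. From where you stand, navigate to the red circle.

turn left 97°, forward 11.6 m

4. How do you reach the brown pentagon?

turn left 115°, forward 12.6 m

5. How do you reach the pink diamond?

turn left 87°, forward 12.7 m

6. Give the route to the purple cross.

turn right 164°, forward 2.5 m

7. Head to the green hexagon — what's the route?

turn left 111°, forward 11.2 m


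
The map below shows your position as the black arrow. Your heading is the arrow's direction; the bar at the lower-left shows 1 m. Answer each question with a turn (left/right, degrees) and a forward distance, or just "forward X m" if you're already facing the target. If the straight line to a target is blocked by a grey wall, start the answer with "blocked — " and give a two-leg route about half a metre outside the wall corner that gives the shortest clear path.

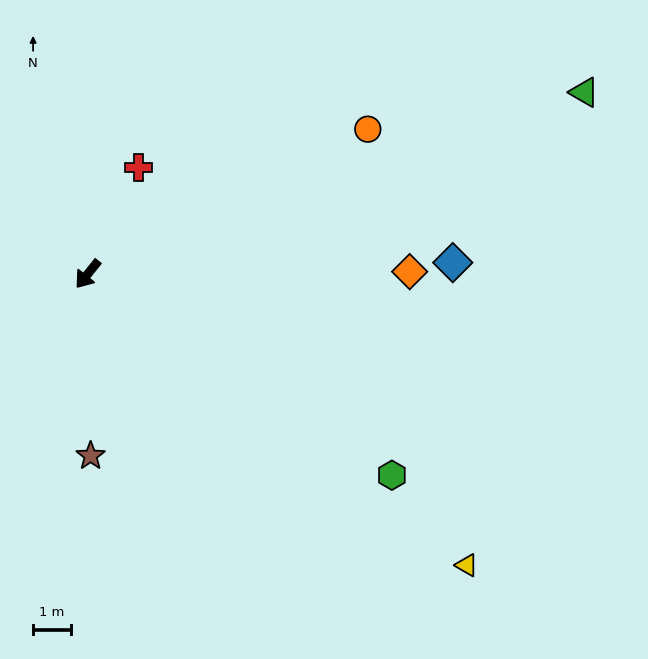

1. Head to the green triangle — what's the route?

turn left 149°, forward 14.0 m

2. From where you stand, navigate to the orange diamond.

turn left 129°, forward 8.6 m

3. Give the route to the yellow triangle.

turn left 91°, forward 12.7 m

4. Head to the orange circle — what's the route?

turn left 156°, forward 8.4 m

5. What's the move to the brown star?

turn left 40°, forward 4.8 m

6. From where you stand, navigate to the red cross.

turn right 167°, forward 3.1 m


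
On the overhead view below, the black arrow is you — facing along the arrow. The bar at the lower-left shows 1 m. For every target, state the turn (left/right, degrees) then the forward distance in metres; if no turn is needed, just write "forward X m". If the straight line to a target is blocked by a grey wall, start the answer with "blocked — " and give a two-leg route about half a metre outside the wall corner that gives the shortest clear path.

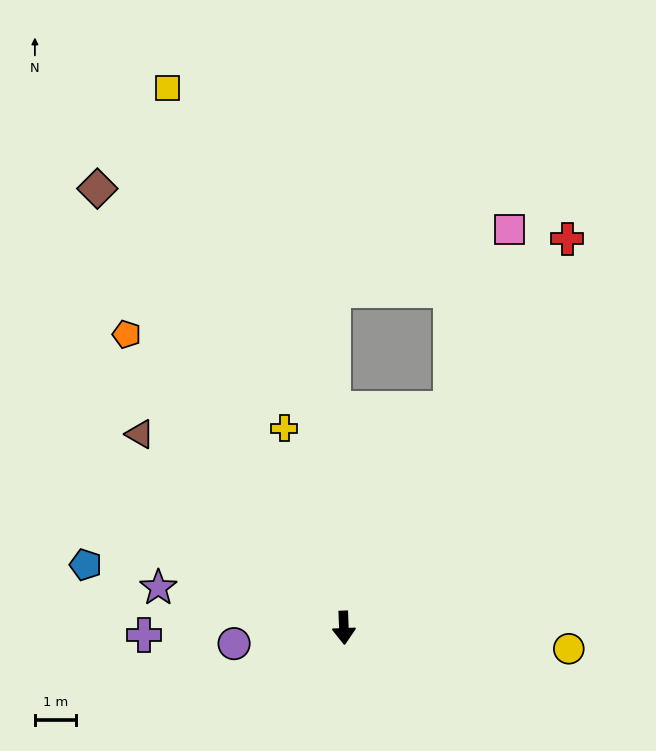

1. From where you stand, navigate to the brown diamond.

turn right 153°, forward 12.4 m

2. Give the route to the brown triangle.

turn right 136°, forward 6.9 m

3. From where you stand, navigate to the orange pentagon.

turn right 146°, forward 9.0 m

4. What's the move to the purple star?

turn right 104°, forward 4.7 m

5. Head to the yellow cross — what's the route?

turn right 166°, forward 5.1 m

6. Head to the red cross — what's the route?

turn left 148°, forward 11.0 m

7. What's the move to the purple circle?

turn right 84°, forward 2.7 m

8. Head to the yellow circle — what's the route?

turn left 82°, forward 5.5 m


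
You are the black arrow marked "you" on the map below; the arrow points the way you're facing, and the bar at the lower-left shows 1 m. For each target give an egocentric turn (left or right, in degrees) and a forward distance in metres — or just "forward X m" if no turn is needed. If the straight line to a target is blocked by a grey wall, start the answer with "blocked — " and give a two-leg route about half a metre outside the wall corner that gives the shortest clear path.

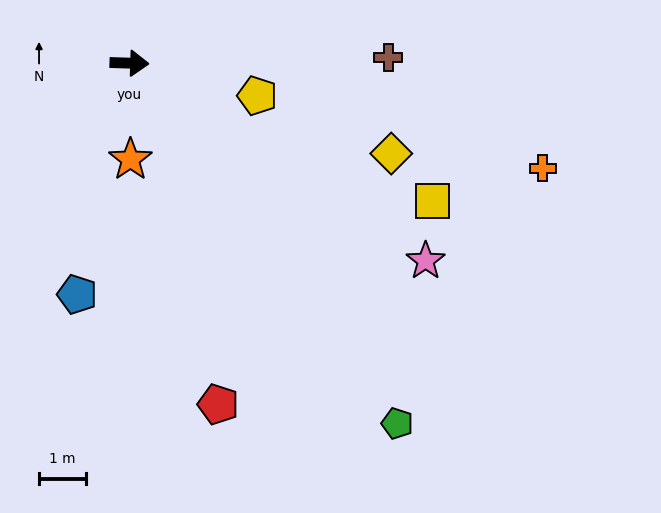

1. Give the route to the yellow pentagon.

turn right 12°, forward 2.8 m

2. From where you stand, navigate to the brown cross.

turn left 3°, forward 5.5 m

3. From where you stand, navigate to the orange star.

turn right 88°, forward 2.1 m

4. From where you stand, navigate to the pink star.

turn right 32°, forward 7.6 m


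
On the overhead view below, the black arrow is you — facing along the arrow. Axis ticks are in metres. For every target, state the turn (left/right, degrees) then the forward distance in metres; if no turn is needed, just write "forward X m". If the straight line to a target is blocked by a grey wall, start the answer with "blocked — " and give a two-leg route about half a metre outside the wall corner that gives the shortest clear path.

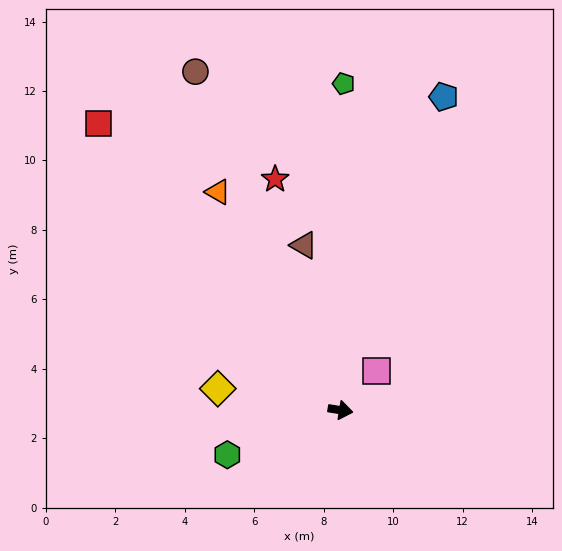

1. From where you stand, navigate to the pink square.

turn left 57°, forward 1.5 m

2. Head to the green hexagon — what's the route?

turn right 149°, forward 3.5 m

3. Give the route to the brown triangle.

turn left 112°, forward 4.9 m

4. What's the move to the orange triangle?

turn left 128°, forward 7.2 m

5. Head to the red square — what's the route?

turn left 139°, forward 10.8 m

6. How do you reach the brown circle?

turn left 122°, forward 10.6 m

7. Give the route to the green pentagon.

turn left 99°, forward 9.4 m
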